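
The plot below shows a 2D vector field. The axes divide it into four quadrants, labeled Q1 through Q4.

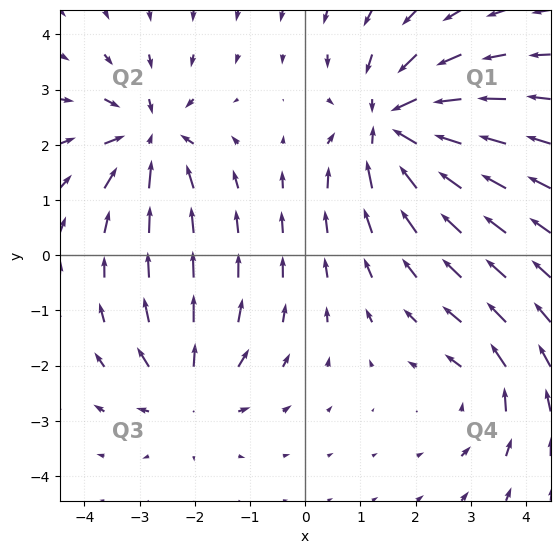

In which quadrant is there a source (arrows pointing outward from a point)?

Q3

The source sits at approximately (-2.1, -2.5), which lies in quadrant Q3. The divergence there is about +3, positive as expected for a source.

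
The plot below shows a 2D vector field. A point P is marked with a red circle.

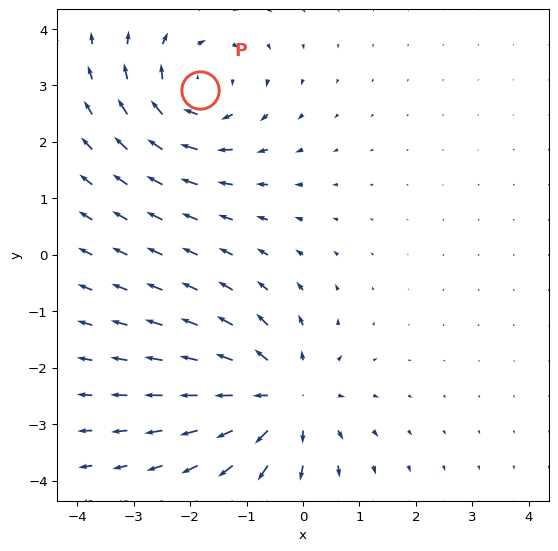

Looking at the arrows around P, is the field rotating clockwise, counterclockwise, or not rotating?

Near P at (-1.8, 2.9) the arrows circulate clockwise. The curl (z-component) there is about -4; negative curl means clockwise rotation.

clockwise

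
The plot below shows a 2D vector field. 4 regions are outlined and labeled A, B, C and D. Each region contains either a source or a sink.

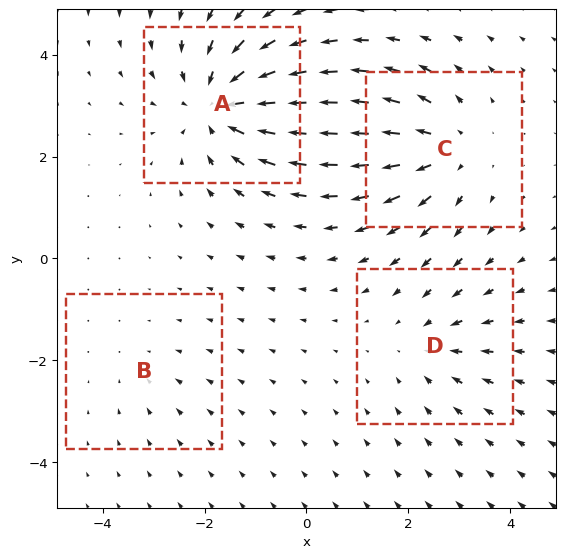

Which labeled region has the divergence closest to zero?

Divergence at each region's feature centre — A: about -6, B: about -2, C: about +5, D: about -3. Region B is closest to zero.

B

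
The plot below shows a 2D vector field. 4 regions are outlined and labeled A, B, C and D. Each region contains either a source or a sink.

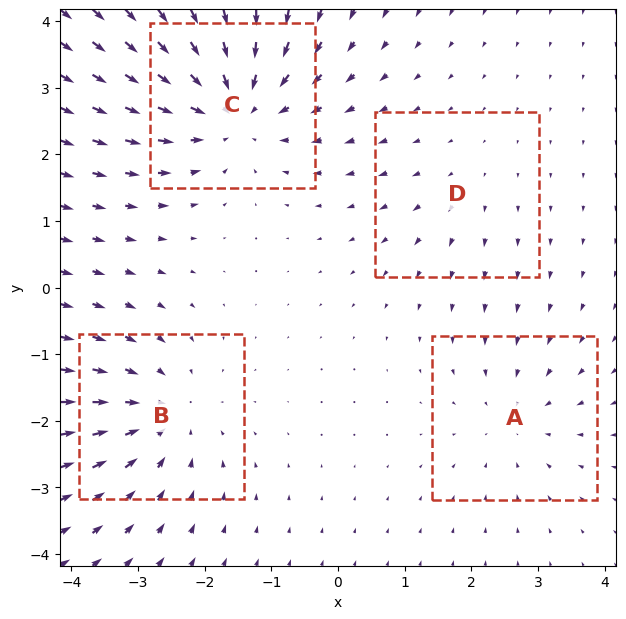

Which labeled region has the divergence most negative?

C

Divergence at each region's feature centre — A: about -3, B: about -4, C: about -6, D: about +2. Region C is most negative.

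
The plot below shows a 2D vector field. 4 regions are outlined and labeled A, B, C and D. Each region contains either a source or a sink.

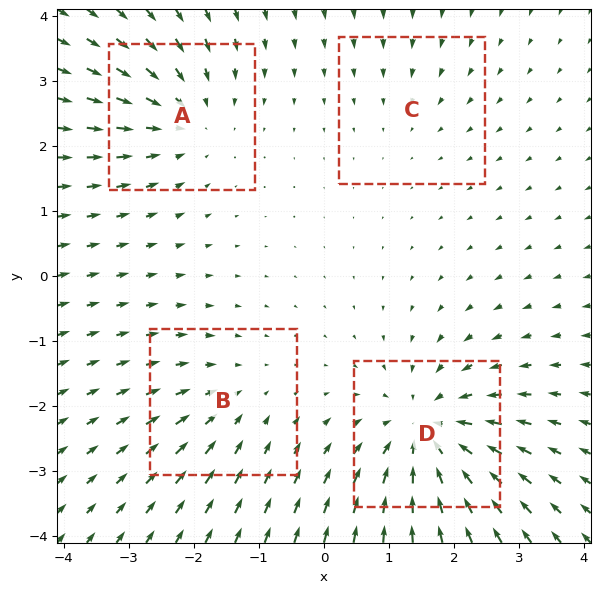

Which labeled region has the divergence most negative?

D

Divergence at each region's feature centre — A: about -4, B: about -3, C: about -2, D: about -7. Region D is most negative.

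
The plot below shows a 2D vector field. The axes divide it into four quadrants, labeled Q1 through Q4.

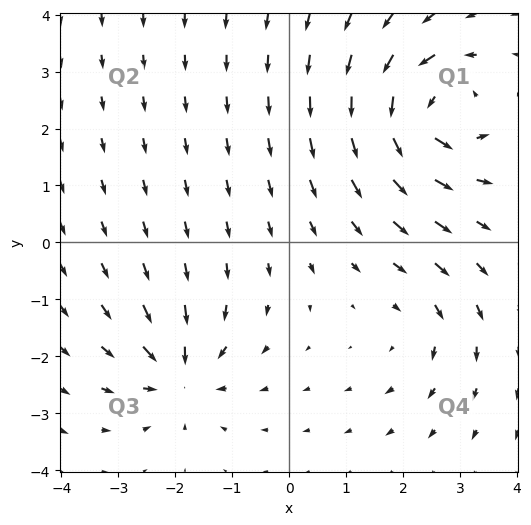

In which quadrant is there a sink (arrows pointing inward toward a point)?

Q3

The sink sits at approximately (-1.9, -2.3), which lies in quadrant Q3. The divergence there is about -5, negative as expected for a sink.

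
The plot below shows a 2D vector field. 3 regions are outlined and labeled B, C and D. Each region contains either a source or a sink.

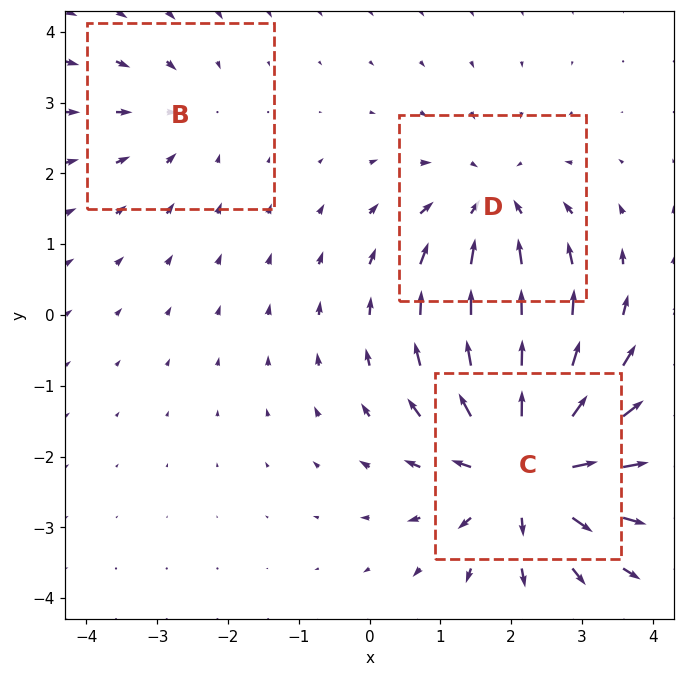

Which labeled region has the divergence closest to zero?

B

Divergence at each region's feature centre — B: about -2, C: about +5, D: about -3. Region B is closest to zero.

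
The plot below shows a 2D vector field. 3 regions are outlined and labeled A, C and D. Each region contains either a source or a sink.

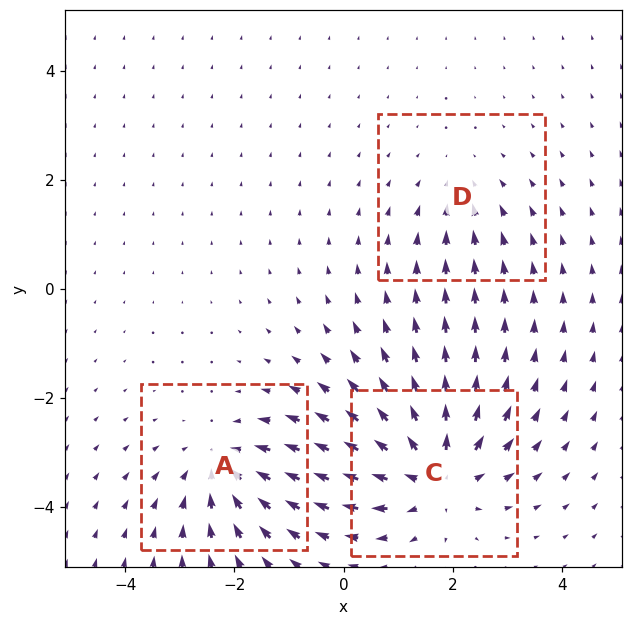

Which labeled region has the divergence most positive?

Divergence at each region's feature centre — A: about -3, C: about +4, D: about -2. Region C is most positive.

C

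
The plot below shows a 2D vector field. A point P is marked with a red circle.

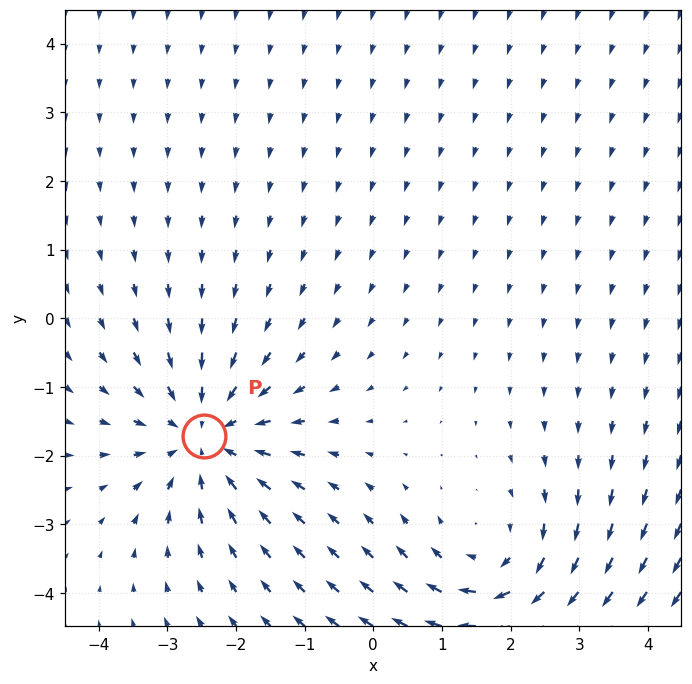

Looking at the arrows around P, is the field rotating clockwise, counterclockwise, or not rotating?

Near P at (-2.5, -1.7) the arrows show no circulation. The curl there is ≈0.

not rotating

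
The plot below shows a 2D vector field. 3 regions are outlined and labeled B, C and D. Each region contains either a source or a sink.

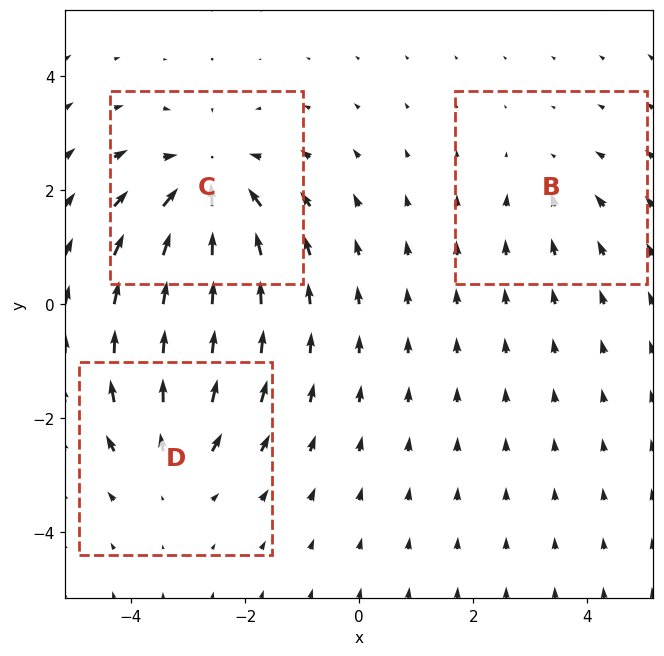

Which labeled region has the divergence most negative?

Divergence at each region's feature centre — B: about -2, C: about -5, D: about +3. Region C is most negative.

C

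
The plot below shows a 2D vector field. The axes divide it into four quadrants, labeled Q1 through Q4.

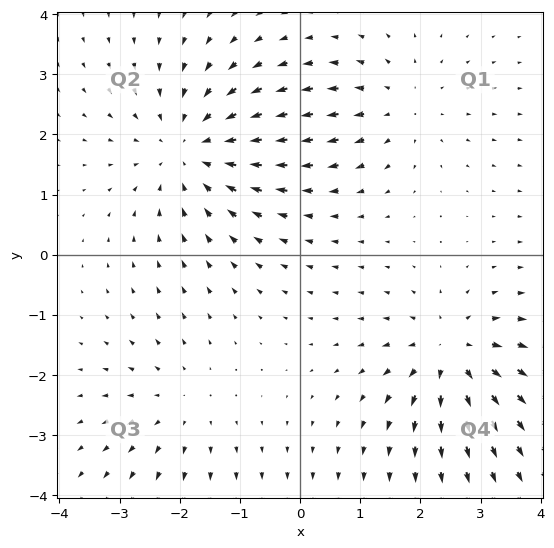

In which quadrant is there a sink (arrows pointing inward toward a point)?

The sink sits at approximately (-1.8, 1.8), which lies in quadrant Q2. The divergence there is about -4, negative as expected for a sink.

Q2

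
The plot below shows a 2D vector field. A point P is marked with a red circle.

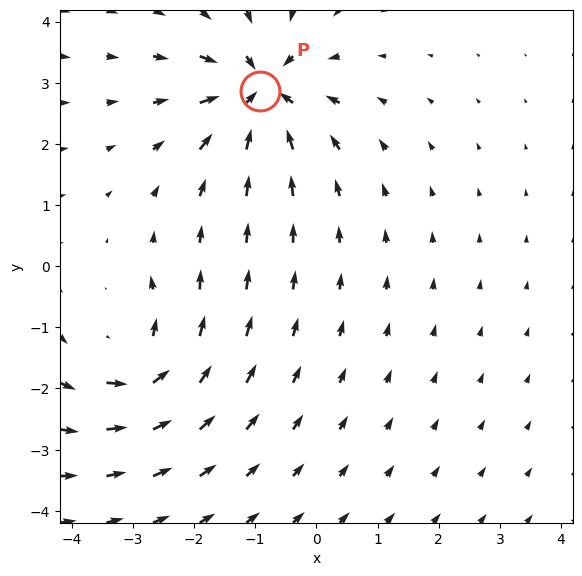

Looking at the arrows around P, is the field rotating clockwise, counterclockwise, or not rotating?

not rotating

Near P at (-0.9, 2.9) the arrows show no circulation. The curl there is ≈0.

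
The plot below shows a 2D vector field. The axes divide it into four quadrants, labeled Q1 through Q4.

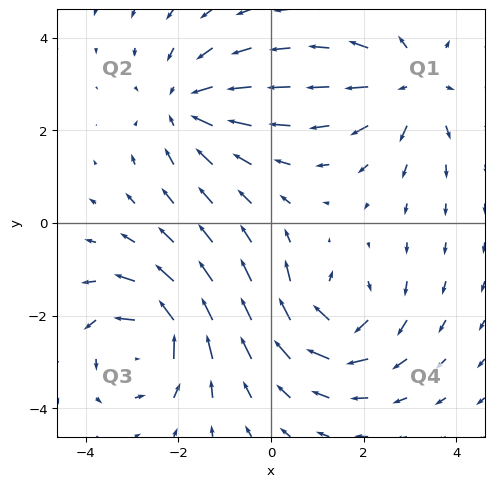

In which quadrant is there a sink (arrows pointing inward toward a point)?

Q2

The sink sits at approximately (-1.8, 2.5), which lies in quadrant Q2. The divergence there is about -3, negative as expected for a sink.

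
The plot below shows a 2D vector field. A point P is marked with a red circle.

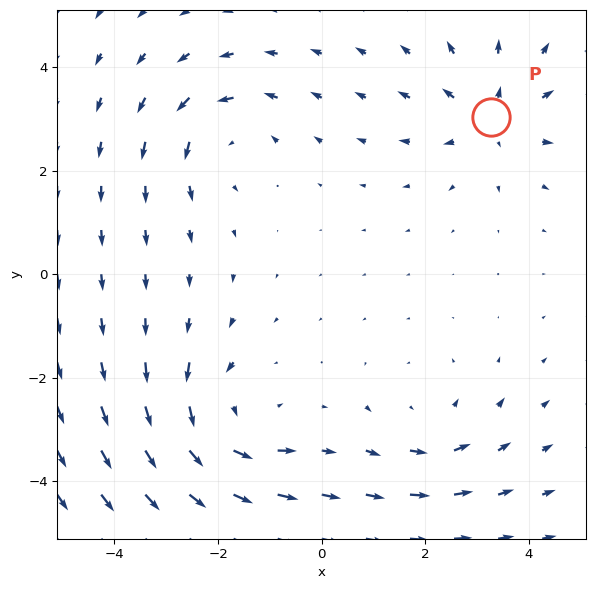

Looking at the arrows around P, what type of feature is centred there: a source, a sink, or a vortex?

At P (3.3, 3.0) the arrows spread outward. Divergence about +4, curl ≈0 — positive divergence with near-zero curl is a source.

source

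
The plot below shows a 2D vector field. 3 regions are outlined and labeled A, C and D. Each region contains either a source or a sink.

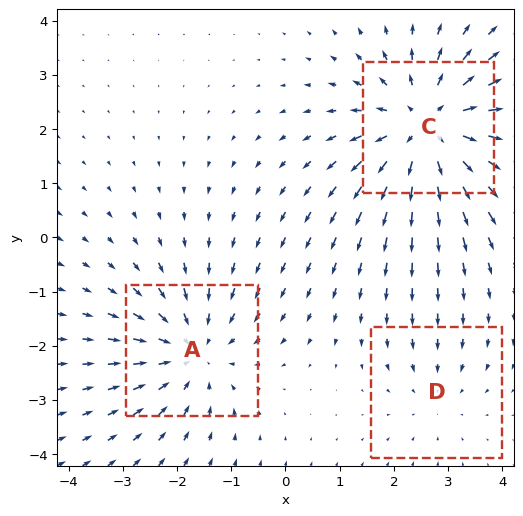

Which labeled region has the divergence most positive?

Divergence at each region's feature centre — A: about -3, C: about +4, D: about -2. Region C is most positive.

C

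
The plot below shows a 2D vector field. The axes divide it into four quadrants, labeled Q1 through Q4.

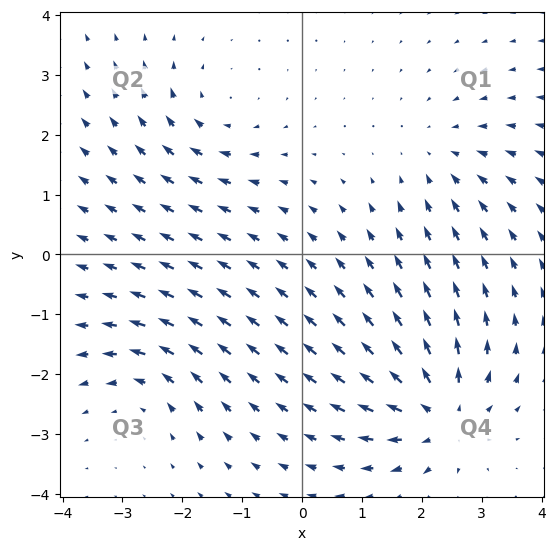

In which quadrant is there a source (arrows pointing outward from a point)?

The source sits at approximately (2.3, -2.7), which lies in quadrant Q4. The divergence there is about +5, positive as expected for a source.

Q4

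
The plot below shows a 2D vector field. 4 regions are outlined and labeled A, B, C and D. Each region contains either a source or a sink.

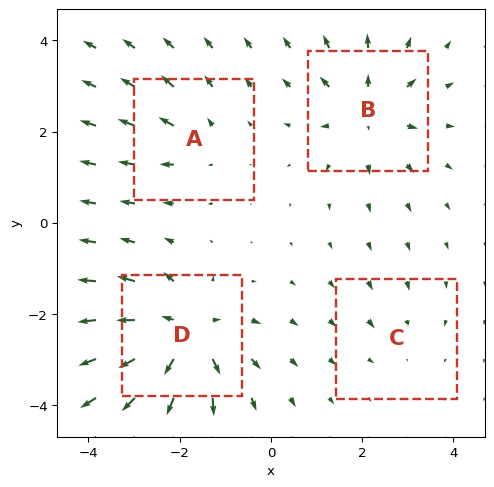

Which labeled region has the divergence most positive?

D

Divergence at each region's feature centre — A: about +3, B: about +5, C: about -2, D: about +7. Region D is most positive.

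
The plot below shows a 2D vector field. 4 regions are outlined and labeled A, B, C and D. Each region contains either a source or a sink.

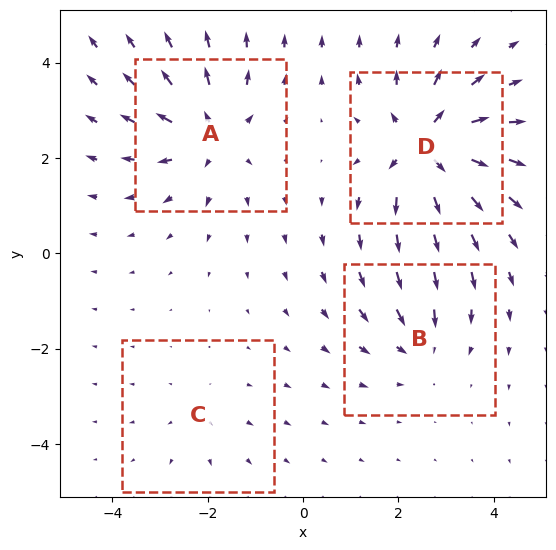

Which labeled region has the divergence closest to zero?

Divergence at each region's feature centre — A: about +5, B: about -4, C: about +2, D: about +7. Region C is closest to zero.

C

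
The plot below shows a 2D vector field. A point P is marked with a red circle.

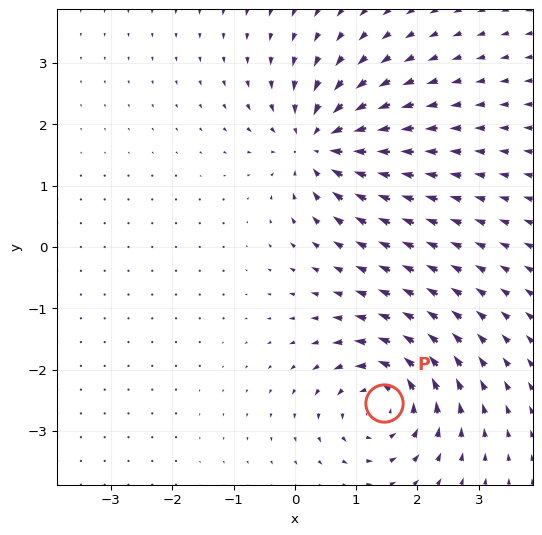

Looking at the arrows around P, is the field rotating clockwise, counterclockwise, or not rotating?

counterclockwise

Near P at (1.4, -2.5) the arrows circulate counterclockwise. The curl (z-component) there is about +6; positive curl means counterclockwise rotation.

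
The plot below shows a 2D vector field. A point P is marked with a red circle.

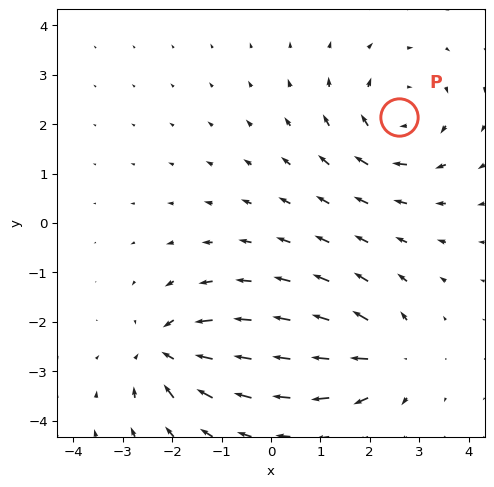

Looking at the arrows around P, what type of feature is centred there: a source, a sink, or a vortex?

At P (2.6, 2.1) the arrows circulate clockwise. Divergence ≈0, curl about -5 — near-zero divergence with nonzero curl is a vortex.

vortex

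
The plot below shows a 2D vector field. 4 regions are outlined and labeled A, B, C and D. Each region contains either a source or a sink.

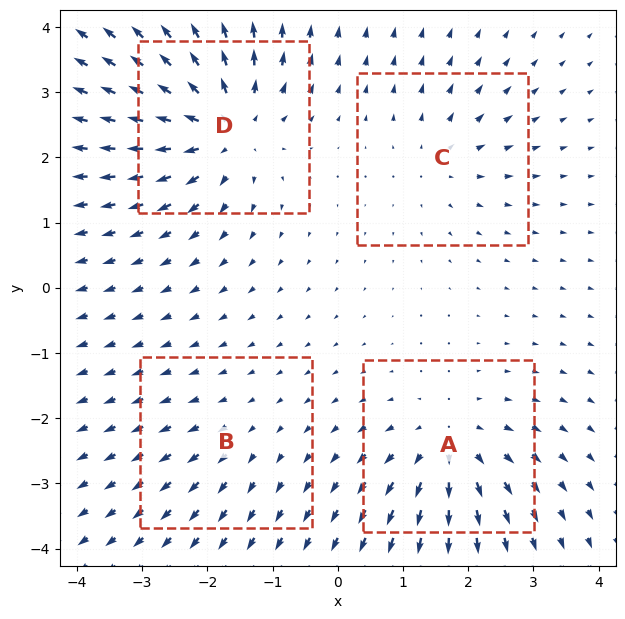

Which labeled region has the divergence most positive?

Divergence at each region's feature centre — A: about +5, B: about +2, C: about +3, D: about +7. Region D is most positive.

D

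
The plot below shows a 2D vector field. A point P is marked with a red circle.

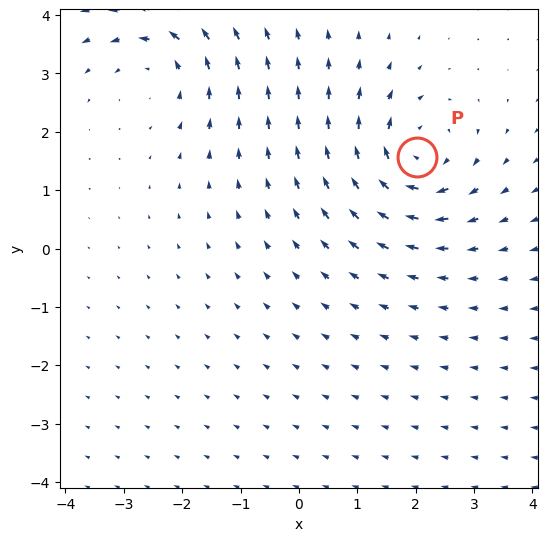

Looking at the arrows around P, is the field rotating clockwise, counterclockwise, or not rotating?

Near P at (2.0, 1.6) the arrows circulate clockwise. The curl (z-component) there is about -5; negative curl means clockwise rotation.

clockwise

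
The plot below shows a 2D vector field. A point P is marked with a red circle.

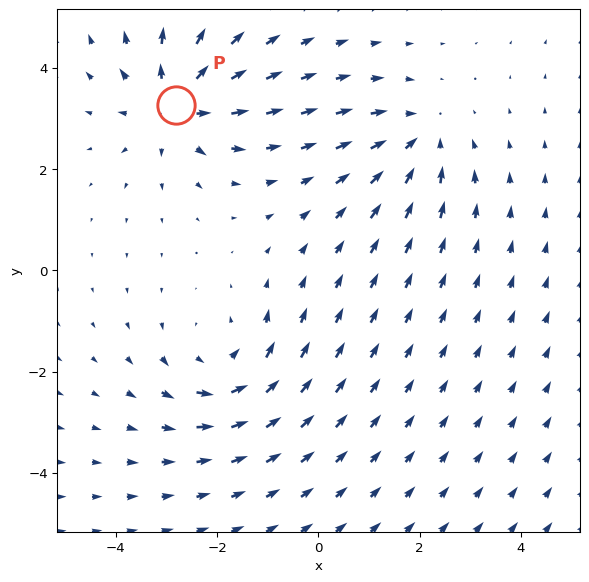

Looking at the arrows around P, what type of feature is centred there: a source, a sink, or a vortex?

At P (-2.8, 3.3) the arrows spread outward. Divergence about +5, curl ≈0 — positive divergence with near-zero curl is a source.

source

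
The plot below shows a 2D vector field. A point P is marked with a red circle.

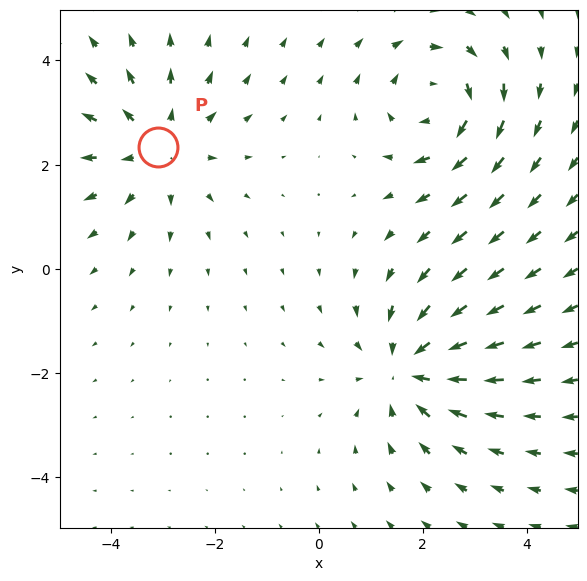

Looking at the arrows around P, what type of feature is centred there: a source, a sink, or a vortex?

source

At P (-3.1, 2.3) the arrows spread outward. Divergence about +2, curl ≈0 — positive divergence with near-zero curl is a source.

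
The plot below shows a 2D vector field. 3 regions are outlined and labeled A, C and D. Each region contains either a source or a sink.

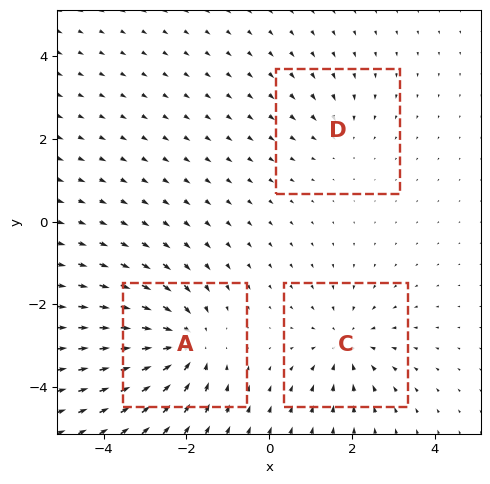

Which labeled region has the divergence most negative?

Divergence at each region's feature centre — A: about -5, C: about -3, D: about -2. Region A is most negative.

A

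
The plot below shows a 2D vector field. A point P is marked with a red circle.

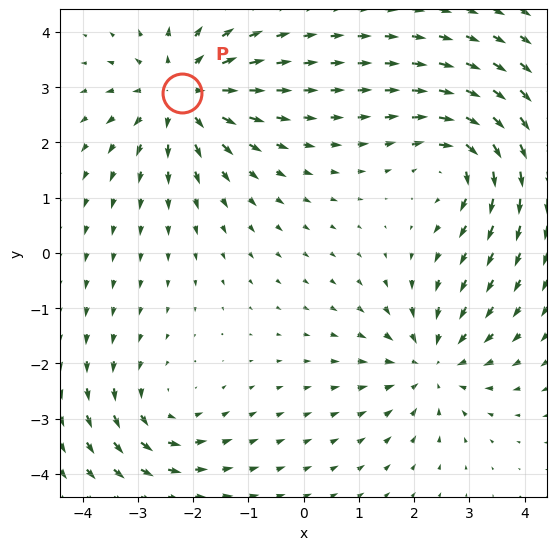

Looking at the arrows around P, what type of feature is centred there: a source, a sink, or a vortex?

At P (-2.2, 2.9) the arrows spread outward. Divergence about +5, curl ≈0 — positive divergence with near-zero curl is a source.

source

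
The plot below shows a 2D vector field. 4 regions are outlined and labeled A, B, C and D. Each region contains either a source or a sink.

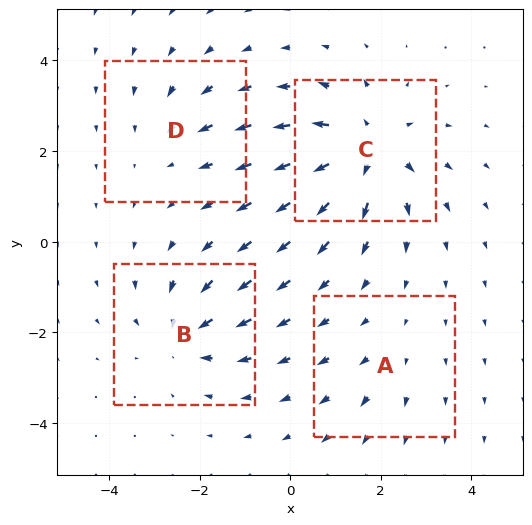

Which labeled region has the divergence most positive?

C

Divergence at each region's feature centre — A: about +2, B: about -4, C: about +6, D: about -3. Region C is most positive.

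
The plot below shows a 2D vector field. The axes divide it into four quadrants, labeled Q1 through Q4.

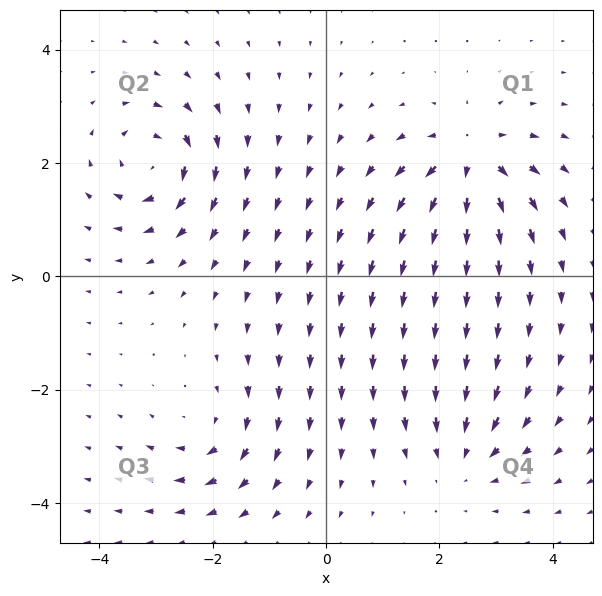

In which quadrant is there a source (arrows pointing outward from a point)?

Q1

The source sits at approximately (2.6, 2.1), which lies in quadrant Q1. The divergence there is about +7, positive as expected for a source.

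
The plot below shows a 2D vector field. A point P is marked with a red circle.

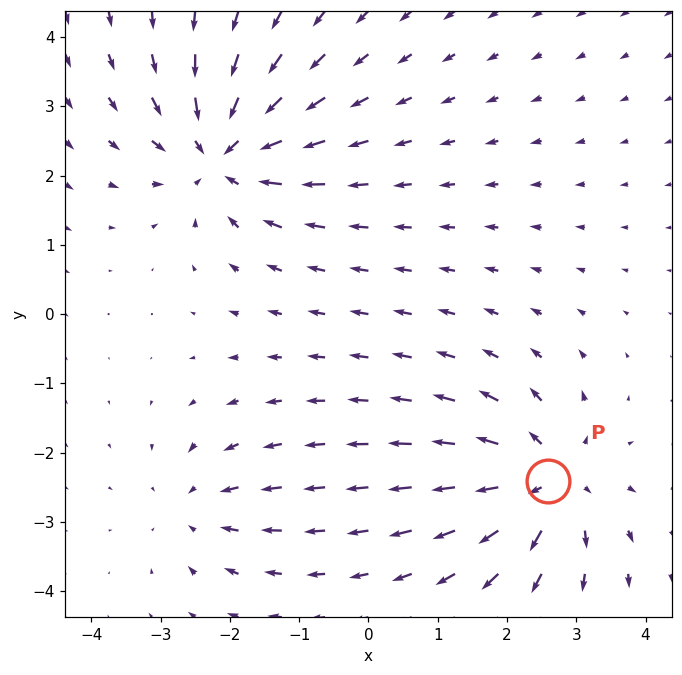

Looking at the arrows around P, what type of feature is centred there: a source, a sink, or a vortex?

source

At P (2.6, -2.4) the arrows spread outward. Divergence about +5, curl ≈0 — positive divergence with near-zero curl is a source.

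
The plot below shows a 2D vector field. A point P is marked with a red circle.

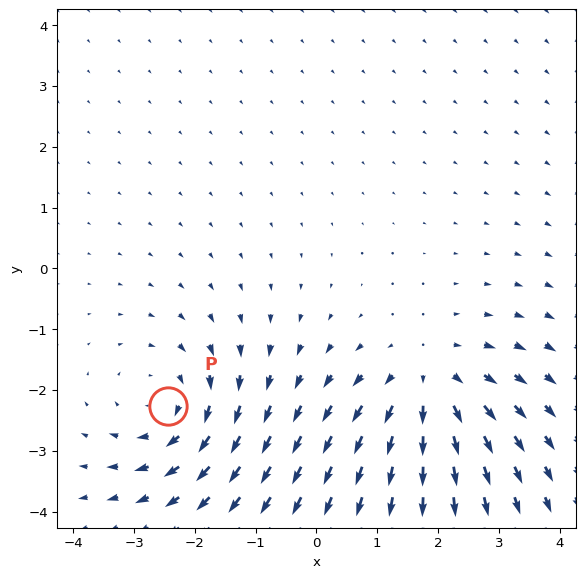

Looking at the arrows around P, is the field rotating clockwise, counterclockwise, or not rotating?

clockwise

Near P at (-2.4, -2.3) the arrows circulate clockwise. The curl (z-component) there is about -3; negative curl means clockwise rotation.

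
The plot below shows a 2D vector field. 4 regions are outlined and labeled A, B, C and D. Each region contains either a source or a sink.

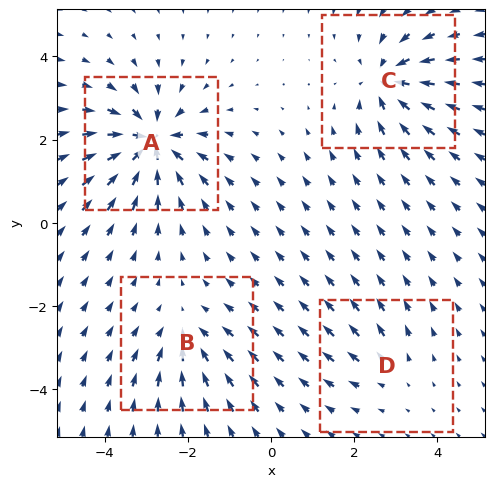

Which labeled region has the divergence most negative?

Divergence at each region's feature centre — A: about -8, B: about -4, C: about -6, D: about +3. Region A is most negative.

A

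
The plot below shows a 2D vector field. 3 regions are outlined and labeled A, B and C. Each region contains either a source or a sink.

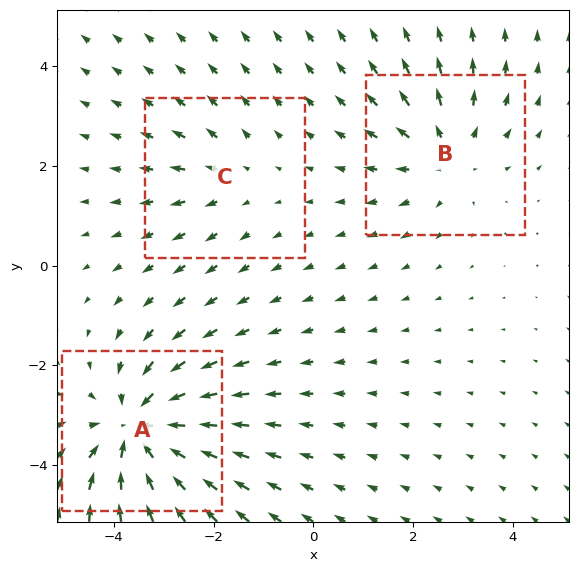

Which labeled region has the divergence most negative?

Divergence at each region's feature centre — A: about -4, B: about +3, C: about +2. Region A is most negative.

A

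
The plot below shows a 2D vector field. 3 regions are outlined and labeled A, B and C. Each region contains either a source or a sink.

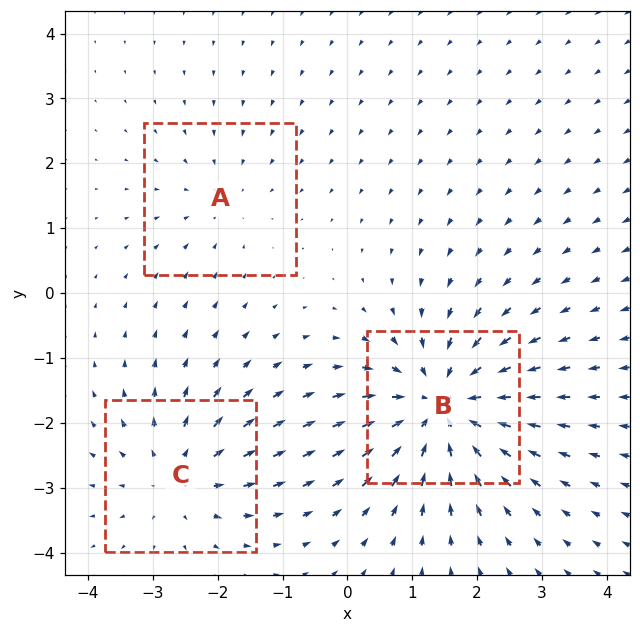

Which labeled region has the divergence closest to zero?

A

Divergence at each region's feature centre — A: about -2, B: about -5, C: about +3. Region A is closest to zero.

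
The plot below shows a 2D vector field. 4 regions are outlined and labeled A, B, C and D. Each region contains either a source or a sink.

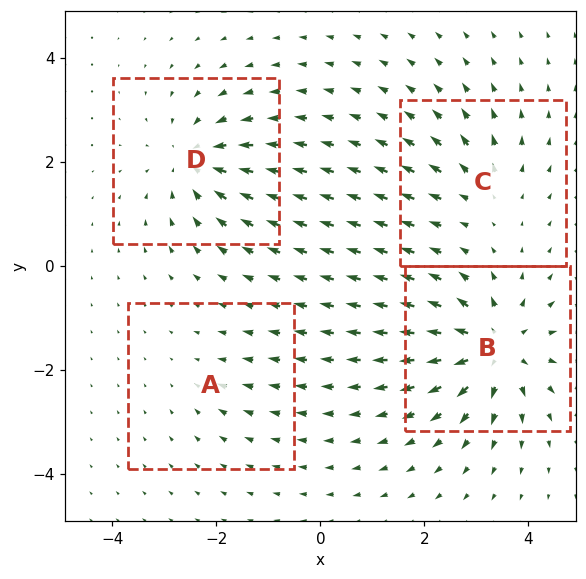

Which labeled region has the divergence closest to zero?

Divergence at each region's feature centre — A: about -2, B: about +7, C: about +4, D: about -6. Region A is closest to zero.

A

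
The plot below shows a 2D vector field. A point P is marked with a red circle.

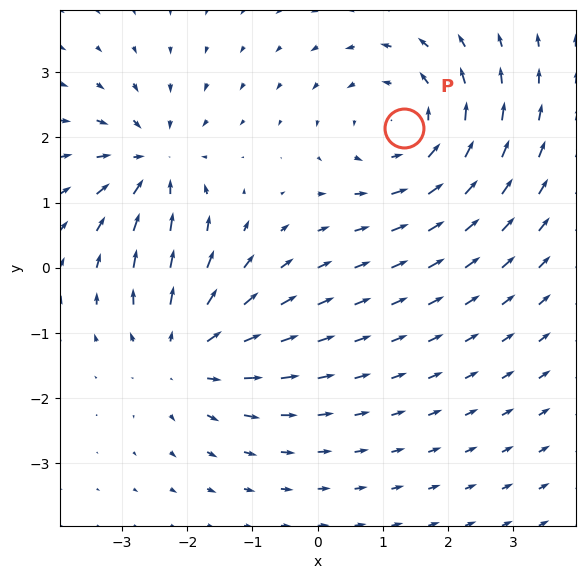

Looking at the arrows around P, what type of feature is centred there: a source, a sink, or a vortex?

vortex

At P (1.3, 2.1) the arrows circulate counterclockwise. Divergence ≈0, curl about +4 — near-zero divergence with nonzero curl is a vortex.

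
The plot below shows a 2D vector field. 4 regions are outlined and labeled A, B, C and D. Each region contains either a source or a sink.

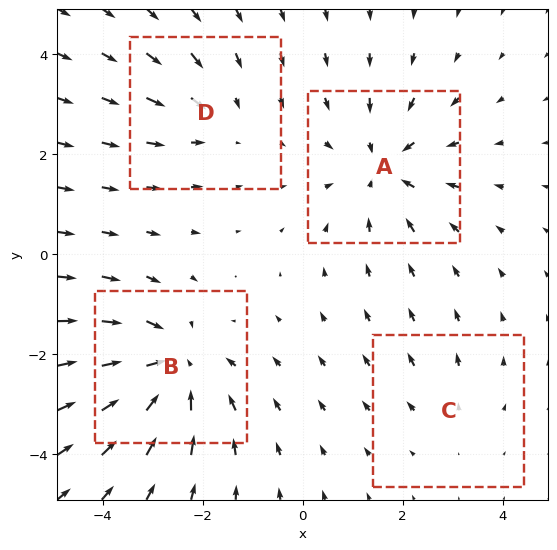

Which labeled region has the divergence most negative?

Divergence at each region's feature centre — A: about -5, B: about -6, C: about +2, D: about -3. Region B is most negative.

B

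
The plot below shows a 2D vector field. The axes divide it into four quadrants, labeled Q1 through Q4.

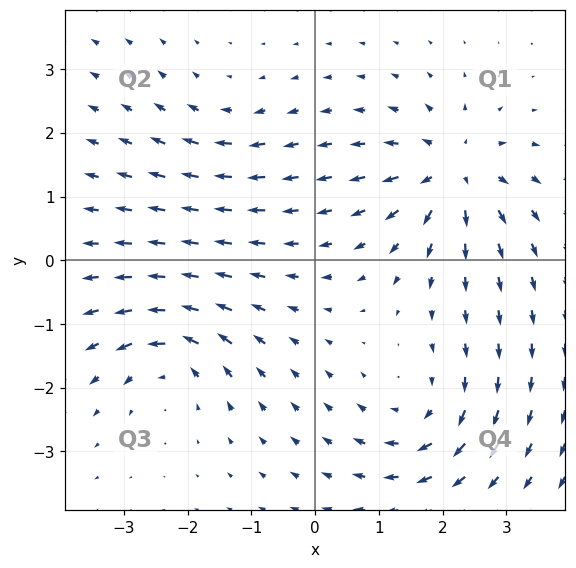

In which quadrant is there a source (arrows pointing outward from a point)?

The source sits at approximately (2.2, 1.4), which lies in quadrant Q1. The divergence there is about +7, positive as expected for a source.

Q1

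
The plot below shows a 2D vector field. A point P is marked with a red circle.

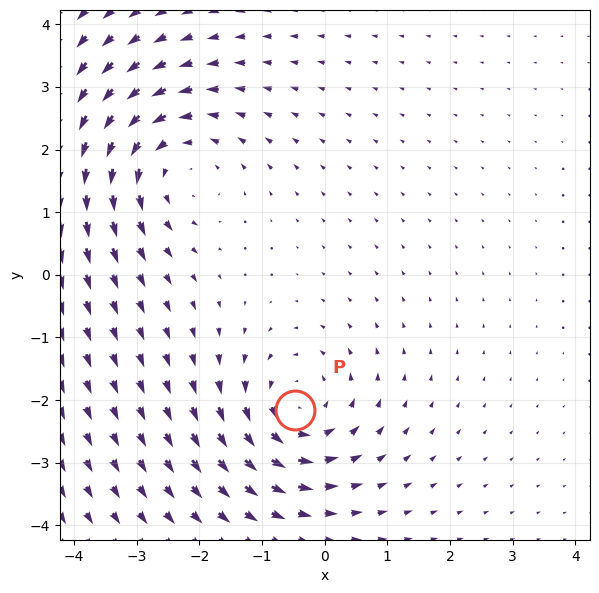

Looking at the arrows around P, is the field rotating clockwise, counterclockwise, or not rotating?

counterclockwise

Near P at (-0.5, -2.2) the arrows circulate counterclockwise. The curl (z-component) there is about +4; positive curl means counterclockwise rotation.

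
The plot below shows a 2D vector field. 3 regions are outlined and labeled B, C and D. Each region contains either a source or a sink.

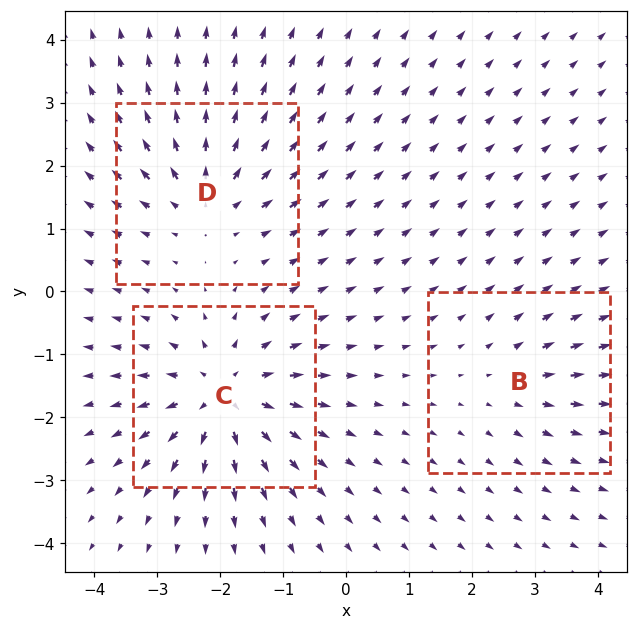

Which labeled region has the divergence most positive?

C

Divergence at each region's feature centre — B: about +2, C: about +5, D: about +4. Region C is most positive.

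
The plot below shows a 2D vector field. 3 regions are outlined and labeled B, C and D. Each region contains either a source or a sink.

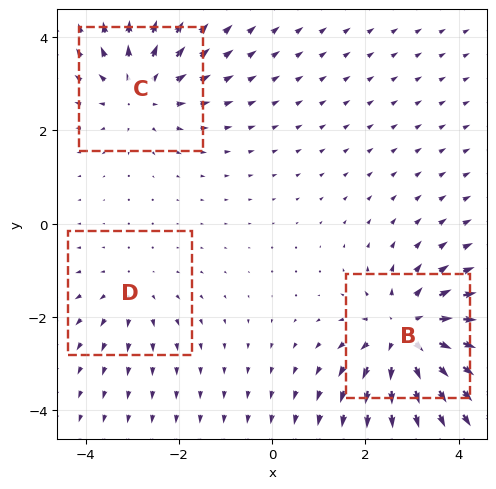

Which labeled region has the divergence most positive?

Divergence at each region's feature centre — B: about +5, C: about +3, D: about +2. Region B is most positive.

B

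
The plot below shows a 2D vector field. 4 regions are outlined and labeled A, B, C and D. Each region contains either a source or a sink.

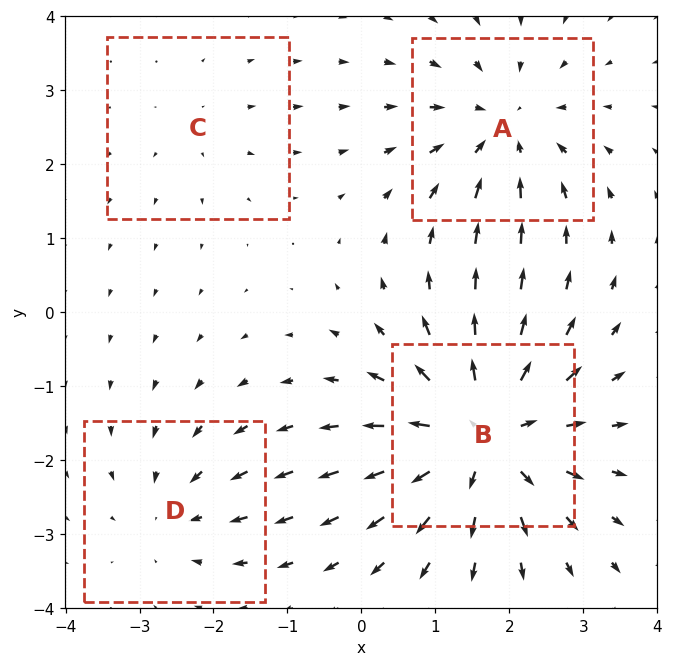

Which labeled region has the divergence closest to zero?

Divergence at each region's feature centre — A: about -5, B: about +7, C: about +2, D: about -3. Region C is closest to zero.

C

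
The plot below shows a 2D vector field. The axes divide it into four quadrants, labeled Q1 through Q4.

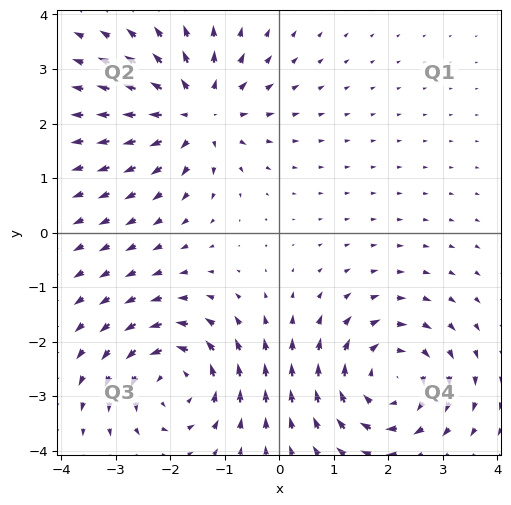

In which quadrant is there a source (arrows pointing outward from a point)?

Q2

The source sits at approximately (-1.5, 2.2), which lies in quadrant Q2. The divergence there is about +5, positive as expected for a source.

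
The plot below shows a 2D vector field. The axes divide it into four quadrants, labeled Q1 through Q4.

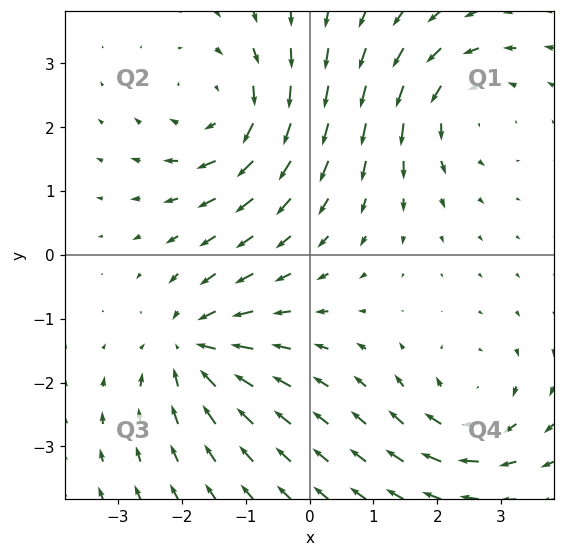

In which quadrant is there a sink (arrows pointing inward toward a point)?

Q3

The sink sits at approximately (-1.8, -1.4), which lies in quadrant Q3. The divergence there is about -5, negative as expected for a sink.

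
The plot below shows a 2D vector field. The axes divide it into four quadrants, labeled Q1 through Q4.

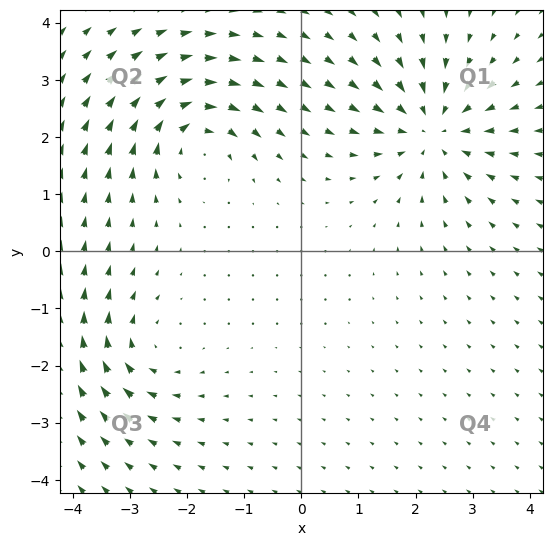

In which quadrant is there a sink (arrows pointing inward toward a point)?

The sink sits at approximately (2.3, 2.1), which lies in quadrant Q1. The divergence there is about -5, negative as expected for a sink.

Q1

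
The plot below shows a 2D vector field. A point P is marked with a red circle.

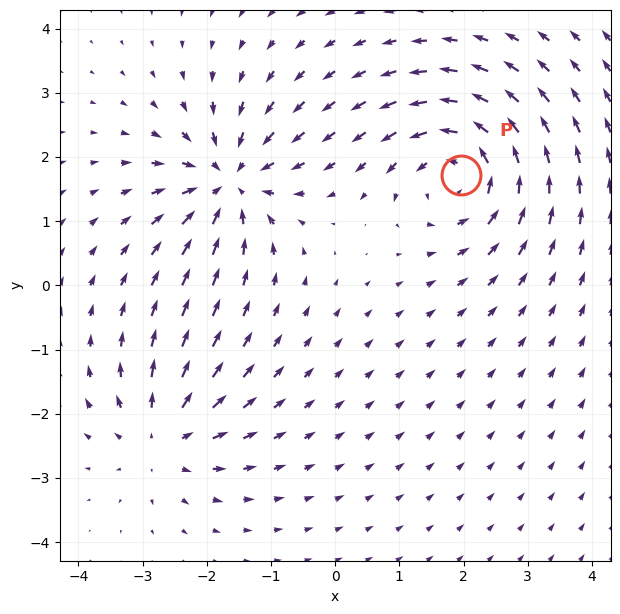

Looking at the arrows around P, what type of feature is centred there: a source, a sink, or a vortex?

vortex

At P (2.0, 1.7) the arrows circulate counterclockwise. Divergence ≈0, curl about +5 — near-zero divergence with nonzero curl is a vortex.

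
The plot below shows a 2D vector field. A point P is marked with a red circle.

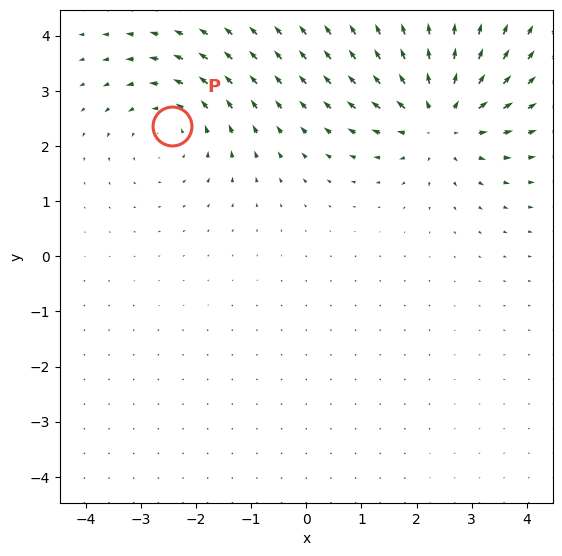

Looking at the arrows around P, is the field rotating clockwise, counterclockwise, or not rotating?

counterclockwise

Near P at (-2.4, 2.4) the arrows circulate counterclockwise. The curl (z-component) there is about +2; positive curl means counterclockwise rotation.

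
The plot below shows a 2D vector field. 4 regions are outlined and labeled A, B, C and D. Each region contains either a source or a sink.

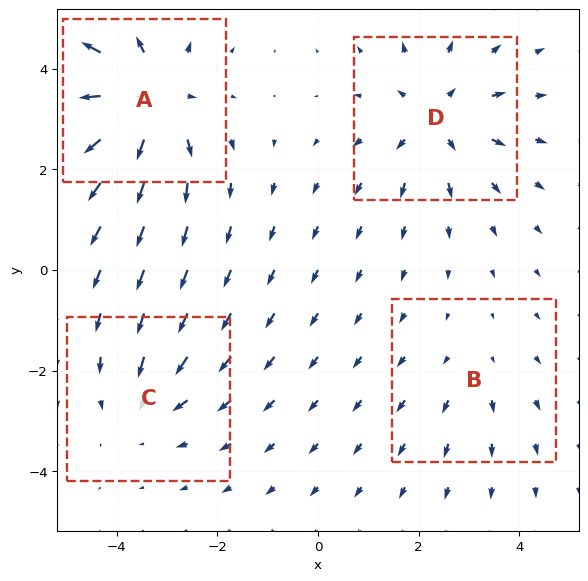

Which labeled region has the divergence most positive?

A

Divergence at each region's feature centre — A: about +6, B: about +2, C: about -3, D: about +4. Region A is most positive.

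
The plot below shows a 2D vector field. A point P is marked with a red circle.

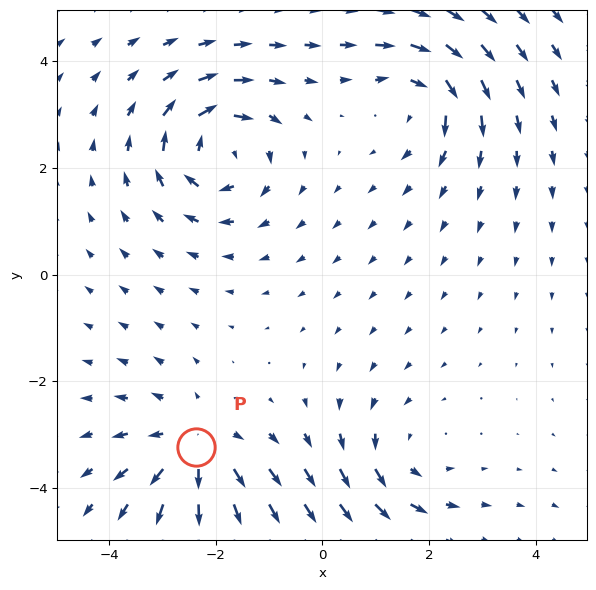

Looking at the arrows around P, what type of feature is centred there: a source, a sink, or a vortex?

source

At P (-2.4, -3.2) the arrows spread outward. Divergence about +3, curl ≈0 — positive divergence with near-zero curl is a source.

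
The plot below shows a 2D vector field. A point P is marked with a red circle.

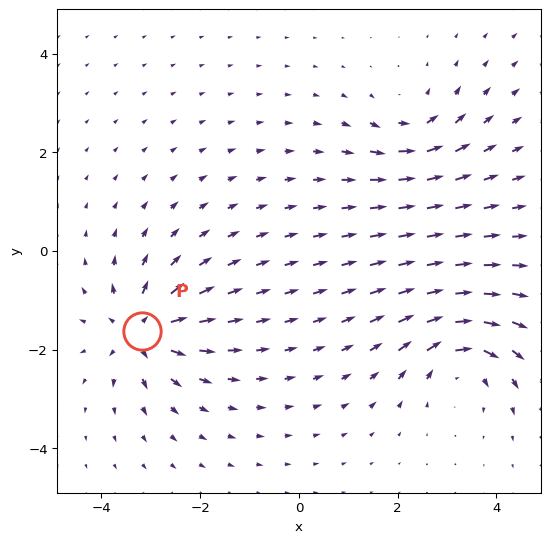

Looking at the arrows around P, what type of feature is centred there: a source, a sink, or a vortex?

source

At P (-3.2, -1.6) the arrows spread outward. Divergence about +7, curl ≈0 — positive divergence with near-zero curl is a source.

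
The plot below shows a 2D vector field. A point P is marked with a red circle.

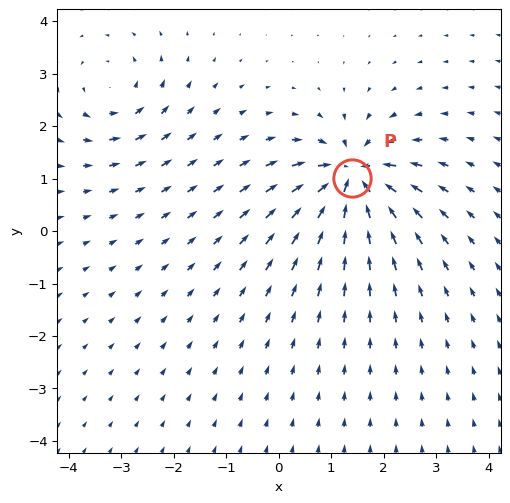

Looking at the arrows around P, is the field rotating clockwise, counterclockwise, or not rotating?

not rotating

Near P at (1.4, 1.0) the arrows show no circulation. The curl there is ≈0.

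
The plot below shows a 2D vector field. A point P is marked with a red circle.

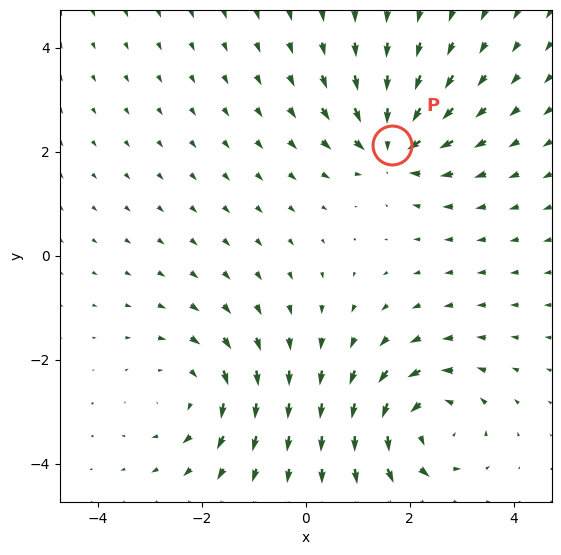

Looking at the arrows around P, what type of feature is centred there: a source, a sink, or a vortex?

sink

At P (1.7, 2.1) the arrows converge inward. Divergence about -6, curl ≈0 — negative divergence with near-zero curl is a sink.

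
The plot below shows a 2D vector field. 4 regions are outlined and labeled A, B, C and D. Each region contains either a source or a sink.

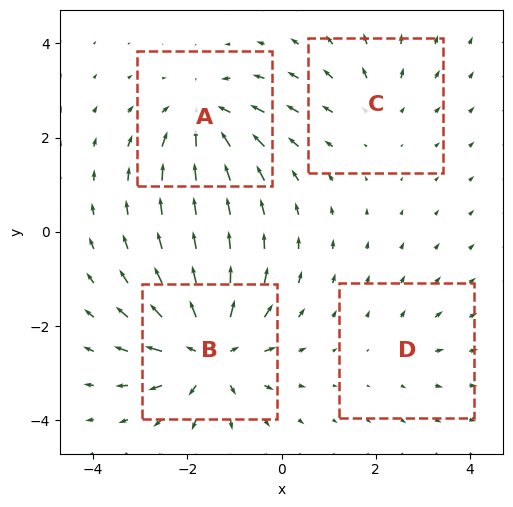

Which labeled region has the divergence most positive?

B

Divergence at each region's feature centre — A: about -5, B: about +7, C: about +3, D: about +2. Region B is most positive.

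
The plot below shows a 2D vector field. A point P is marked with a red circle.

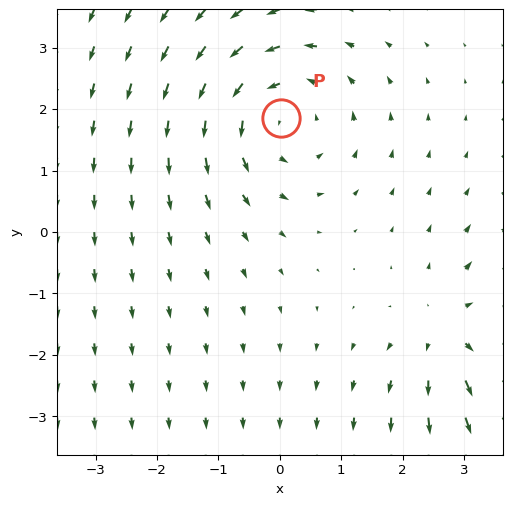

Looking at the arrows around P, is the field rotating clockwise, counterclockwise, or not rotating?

Near P at (0.0, 1.9) the arrows circulate counterclockwise. The curl (z-component) there is about +4; positive curl means counterclockwise rotation.

counterclockwise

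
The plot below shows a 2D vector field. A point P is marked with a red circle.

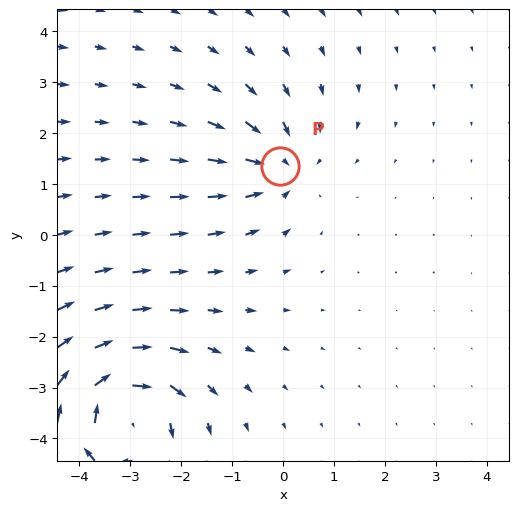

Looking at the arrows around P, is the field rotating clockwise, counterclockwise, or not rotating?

Near P at (-0.1, 1.4) the arrows show no circulation. The curl there is ≈0.

not rotating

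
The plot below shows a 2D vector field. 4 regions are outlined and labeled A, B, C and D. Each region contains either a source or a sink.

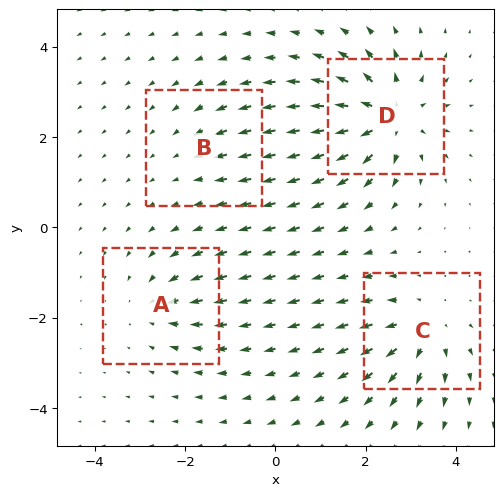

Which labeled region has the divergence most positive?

D

Divergence at each region's feature centre — A: about -4, B: about -2, C: about +5, D: about +7. Region D is most positive.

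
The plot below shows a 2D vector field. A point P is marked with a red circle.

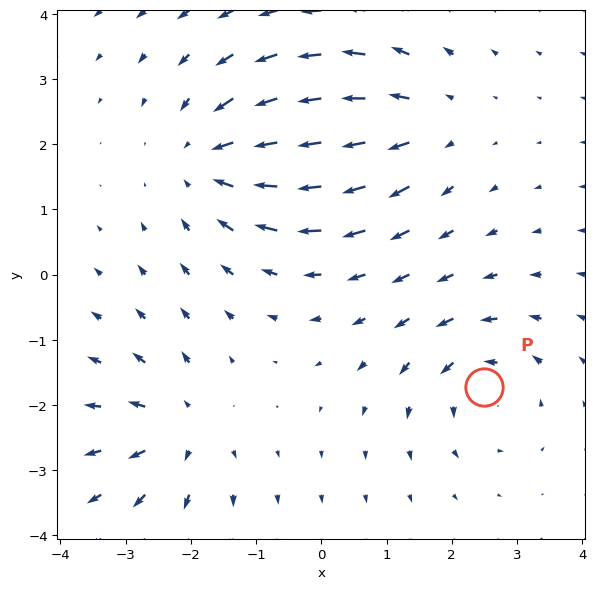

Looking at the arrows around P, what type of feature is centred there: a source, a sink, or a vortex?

vortex

At P (2.5, -1.7) the arrows circulate counterclockwise. Divergence ≈0, curl about +4 — near-zero divergence with nonzero curl is a vortex.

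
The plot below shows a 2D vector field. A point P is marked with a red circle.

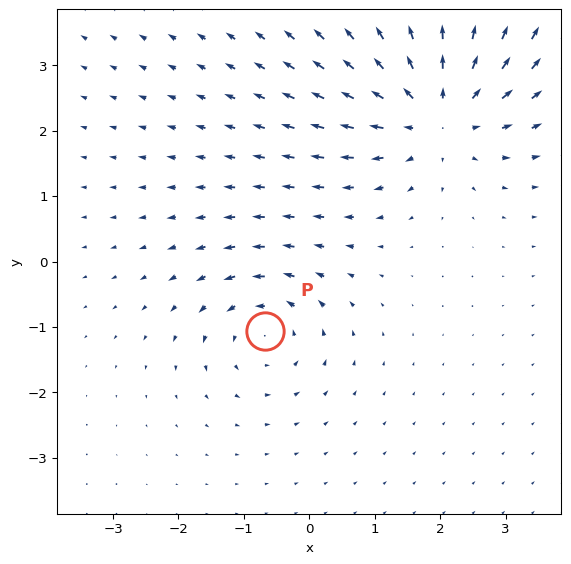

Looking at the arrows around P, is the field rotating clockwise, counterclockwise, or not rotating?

counterclockwise

Near P at (-0.7, -1.1) the arrows circulate counterclockwise. The curl (z-component) there is about +4; positive curl means counterclockwise rotation.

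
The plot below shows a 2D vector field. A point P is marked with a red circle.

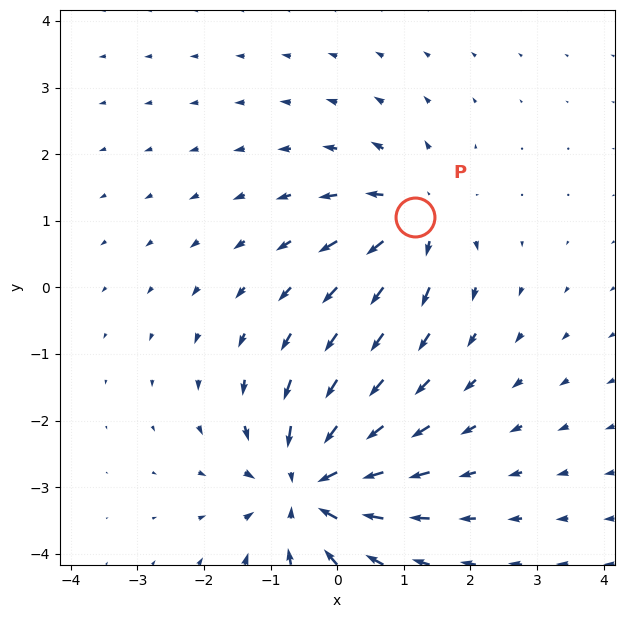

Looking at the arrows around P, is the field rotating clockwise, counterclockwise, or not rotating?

Near P at (1.2, 1.1) the arrows show no circulation. The curl there is ≈0.

not rotating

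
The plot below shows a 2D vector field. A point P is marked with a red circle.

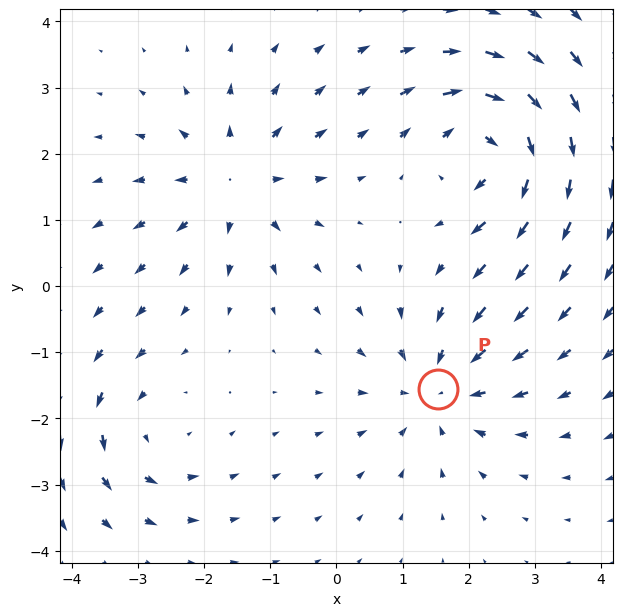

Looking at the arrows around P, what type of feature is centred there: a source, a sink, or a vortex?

At P (1.5, -1.6) the arrows converge inward. Divergence about -4, curl ≈0 — negative divergence with near-zero curl is a sink.

sink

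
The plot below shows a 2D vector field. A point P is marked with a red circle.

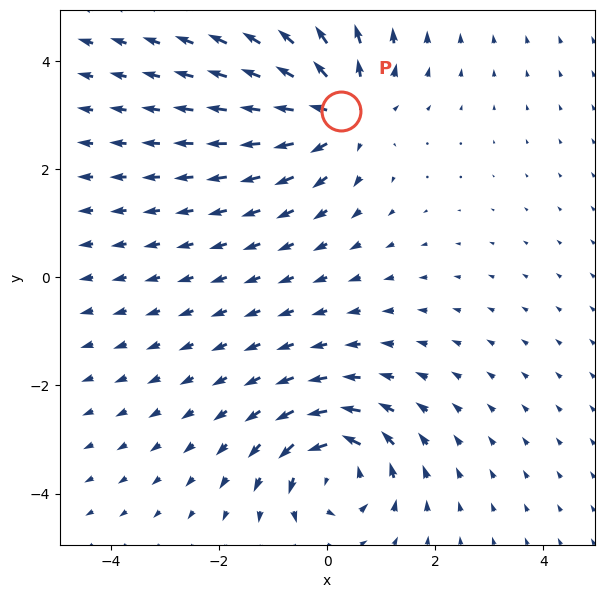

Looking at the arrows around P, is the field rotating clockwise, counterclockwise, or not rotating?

Near P at (0.3, 3.1) the arrows show no circulation. The curl there is ≈0.

not rotating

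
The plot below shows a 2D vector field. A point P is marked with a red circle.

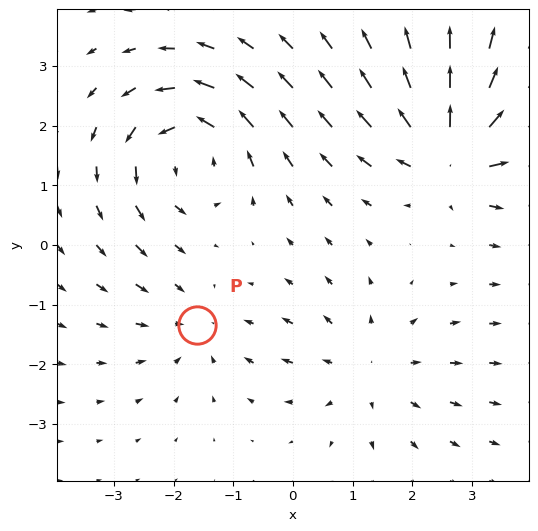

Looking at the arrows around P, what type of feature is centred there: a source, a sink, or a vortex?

At P (-1.6, -1.3) the arrows converge inward. Divergence about -2, curl ≈0 — negative divergence with near-zero curl is a sink.

sink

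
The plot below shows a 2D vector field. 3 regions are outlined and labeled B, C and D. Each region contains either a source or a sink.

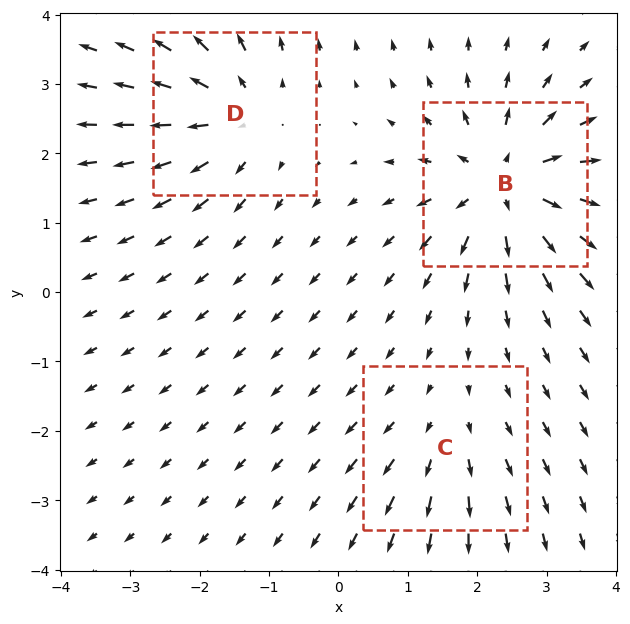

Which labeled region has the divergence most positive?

Divergence at each region's feature centre — B: about +6, C: about +2, D: about +4. Region B is most positive.

B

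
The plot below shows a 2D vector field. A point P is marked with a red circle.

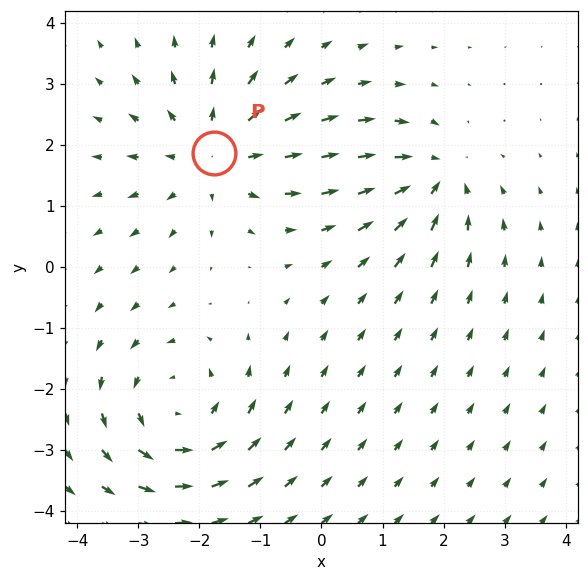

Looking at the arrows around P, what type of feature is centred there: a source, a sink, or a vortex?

At P (-1.8, 1.9) the arrows spread outward. Divergence about +4, curl ≈0 — positive divergence with near-zero curl is a source.

source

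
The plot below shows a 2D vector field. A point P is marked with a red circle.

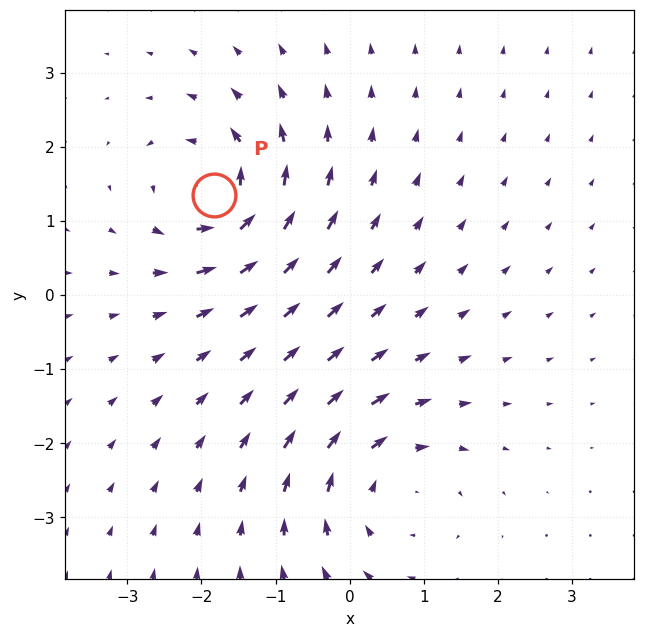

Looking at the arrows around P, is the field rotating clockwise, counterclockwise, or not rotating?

Near P at (-1.8, 1.4) the arrows circulate counterclockwise. The curl (z-component) there is about +7; positive curl means counterclockwise rotation.

counterclockwise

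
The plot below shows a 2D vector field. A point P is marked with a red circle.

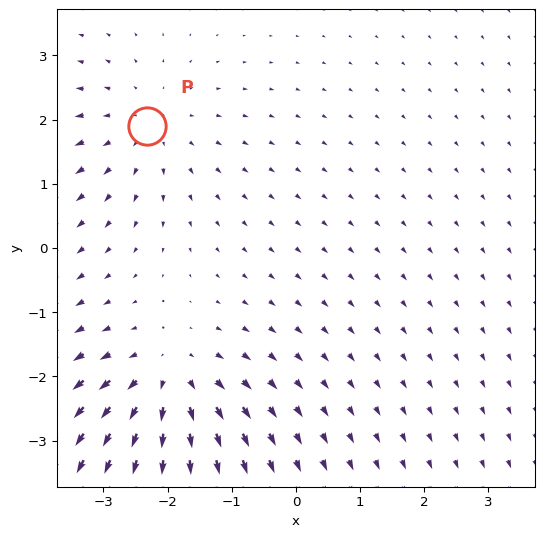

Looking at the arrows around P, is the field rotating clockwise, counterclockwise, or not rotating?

not rotating

Near P at (-2.3, 1.9) the arrows show no circulation. The curl there is ≈0.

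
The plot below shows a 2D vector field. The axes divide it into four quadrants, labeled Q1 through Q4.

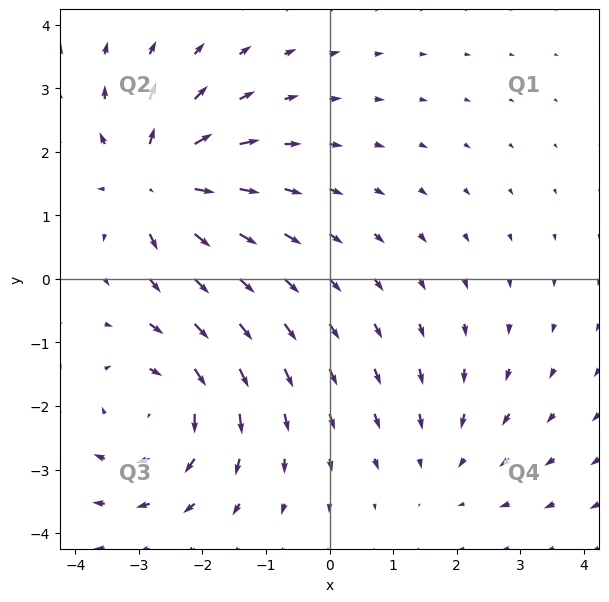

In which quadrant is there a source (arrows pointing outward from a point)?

The source sits at approximately (-2.7, 1.5), which lies in quadrant Q2. The divergence there is about +6, positive as expected for a source.

Q2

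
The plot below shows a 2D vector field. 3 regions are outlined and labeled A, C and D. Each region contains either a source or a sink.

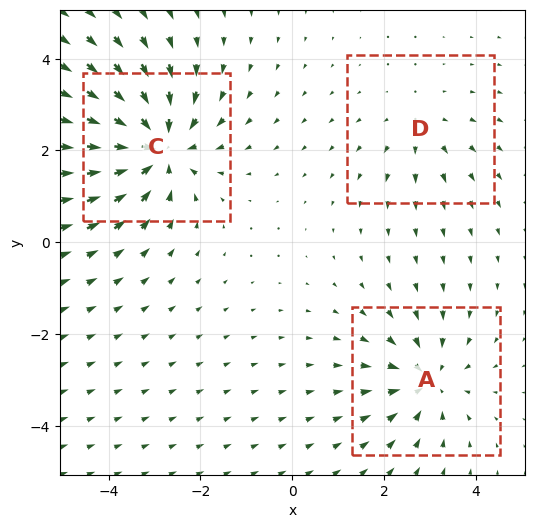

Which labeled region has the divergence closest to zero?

D

Divergence at each region's feature centre — A: about -3, C: about -5, D: about +2. Region D is closest to zero.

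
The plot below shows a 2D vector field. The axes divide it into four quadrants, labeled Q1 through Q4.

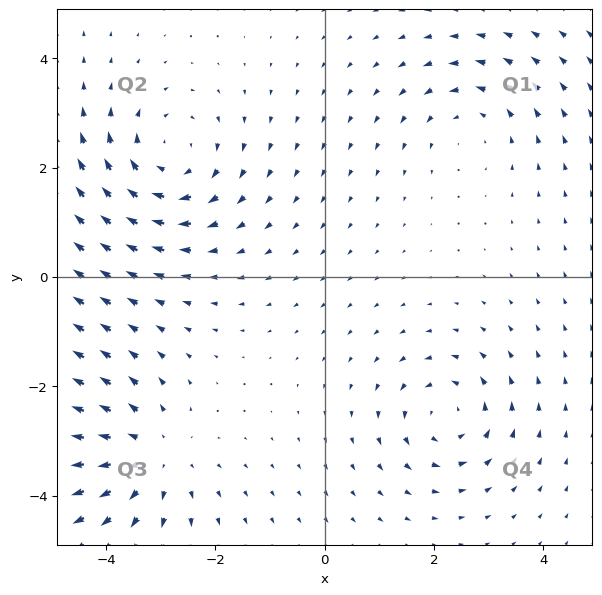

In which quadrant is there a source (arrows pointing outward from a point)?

Q3

The source sits at approximately (-3.2, -3.3), which lies in quadrant Q3. The divergence there is about +4, positive as expected for a source.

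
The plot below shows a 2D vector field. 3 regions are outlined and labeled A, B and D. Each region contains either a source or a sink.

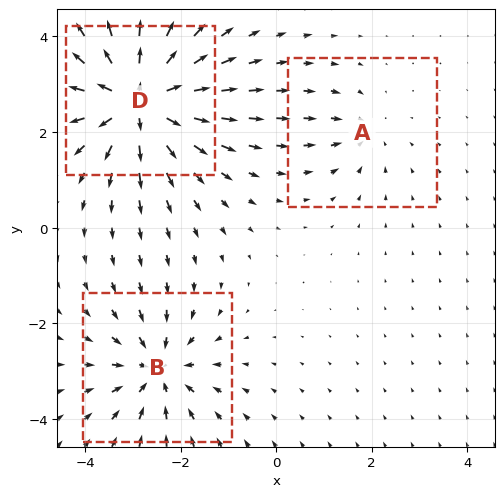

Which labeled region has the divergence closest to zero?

A

Divergence at each region's feature centre — A: about -2, B: about -4, D: about +6. Region A is closest to zero.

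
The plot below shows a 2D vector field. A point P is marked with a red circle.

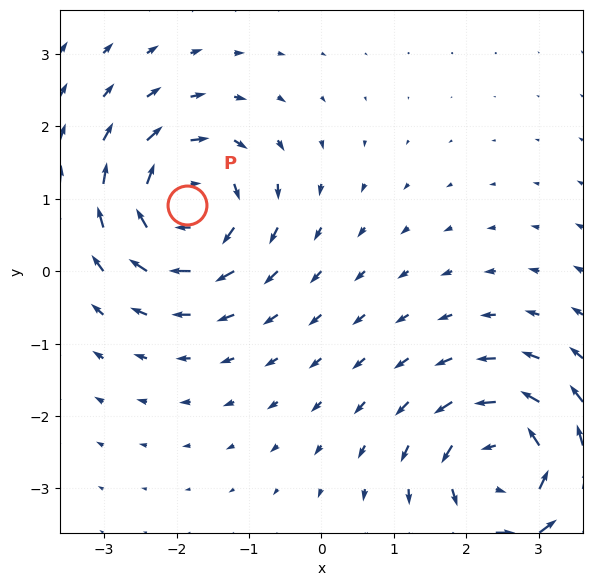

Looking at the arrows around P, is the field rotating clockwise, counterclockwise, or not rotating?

clockwise

Near P at (-1.9, 0.9) the arrows circulate clockwise. The curl (z-component) there is about -4; negative curl means clockwise rotation.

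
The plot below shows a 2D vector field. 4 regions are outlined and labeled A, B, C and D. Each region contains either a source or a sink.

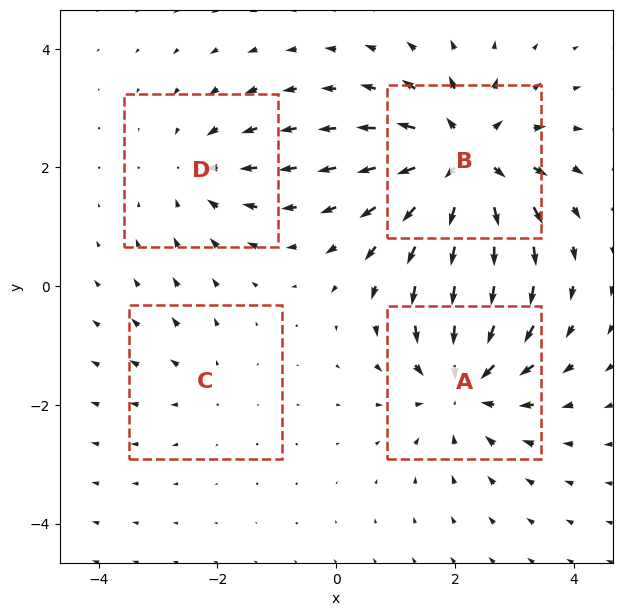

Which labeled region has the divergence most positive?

B

Divergence at each region's feature centre — A: about -5, B: about +7, C: about +2, D: about -3. Region B is most positive.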